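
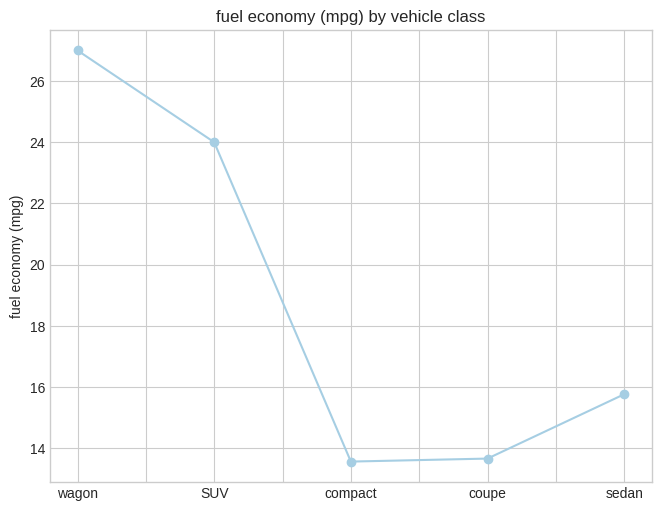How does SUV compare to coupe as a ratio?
SUV ≈ 24, coupe ≈ 14; 24/14 ≈ 1.71.

≈ 1.71×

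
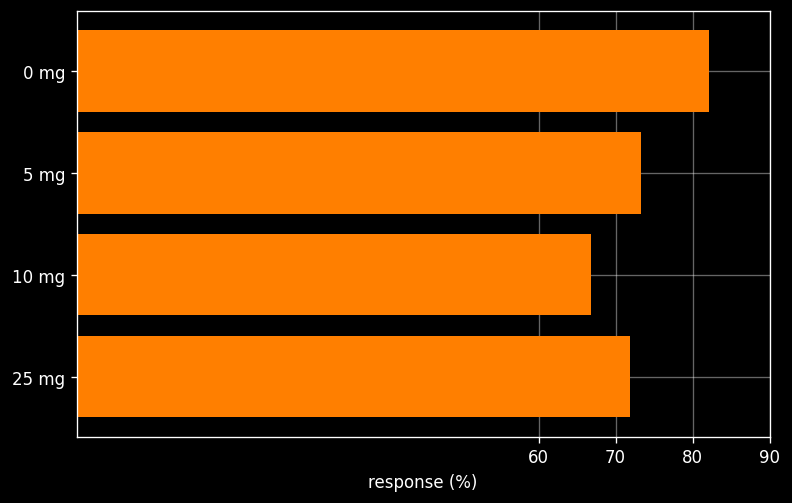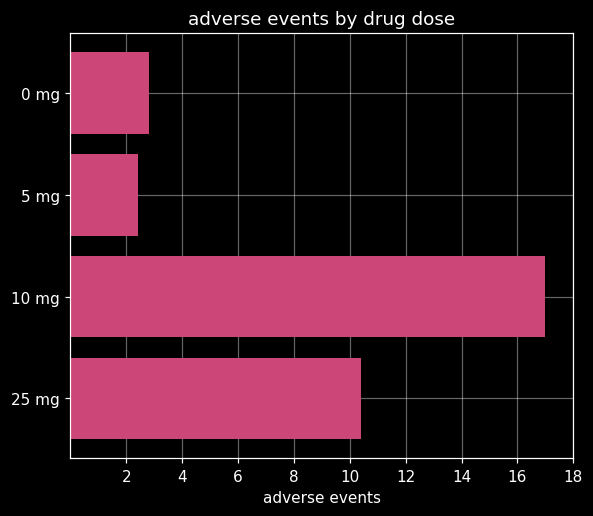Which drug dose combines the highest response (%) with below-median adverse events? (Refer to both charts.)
0 mg

Chart 2 median adverse events ≈ 6; below-median drug doses: 0 mg, 5 mg. Among those, 0 mg has the highest response (%) (≈ 80).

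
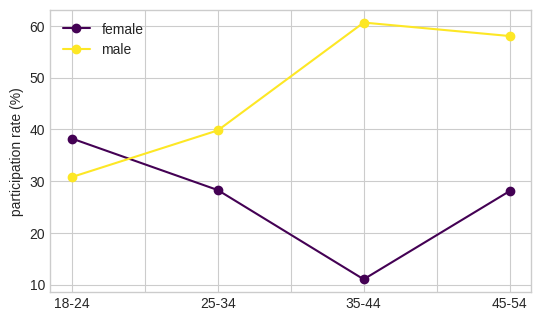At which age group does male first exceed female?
25-34

18-24: male ≈ 30 vs female ≈ 40 (not yet); 25-34: male ≈ 40 vs female ≈ 30 (first crossover).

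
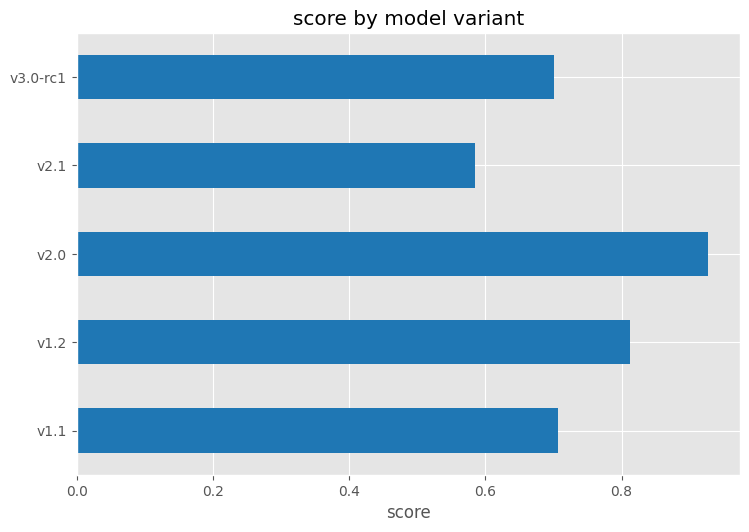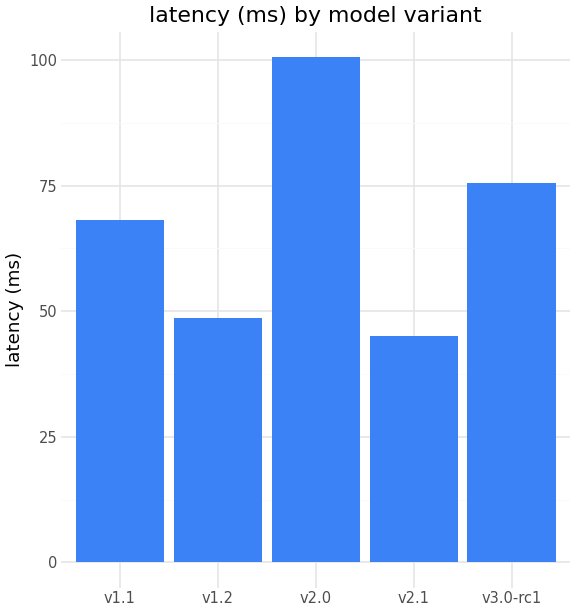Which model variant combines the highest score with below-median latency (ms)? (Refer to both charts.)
Chart 2 median latency (ms) ≈ 70; below-median model variants: v1.2, v2.1. Among those, v1.2 has the highest score (≈ 0.8).

v1.2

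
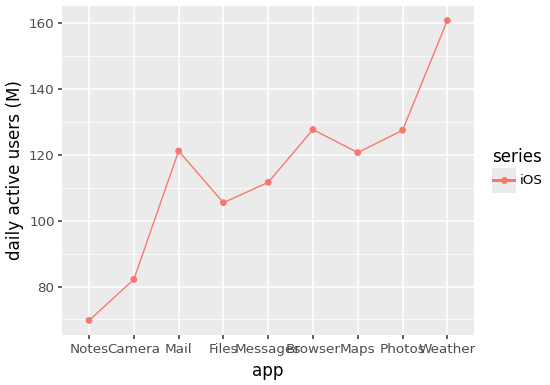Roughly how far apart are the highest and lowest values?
≈ 90

Max Weather ≈ 160, min Notes ≈ 70; range ≈ 90.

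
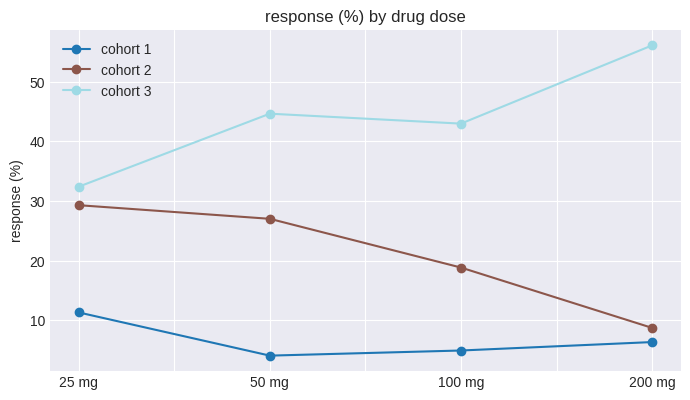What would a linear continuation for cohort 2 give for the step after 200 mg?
≈ 2.5

Last three: 25, 20, 10 → slope ≈ -7.5/step → next ≈ 2.5.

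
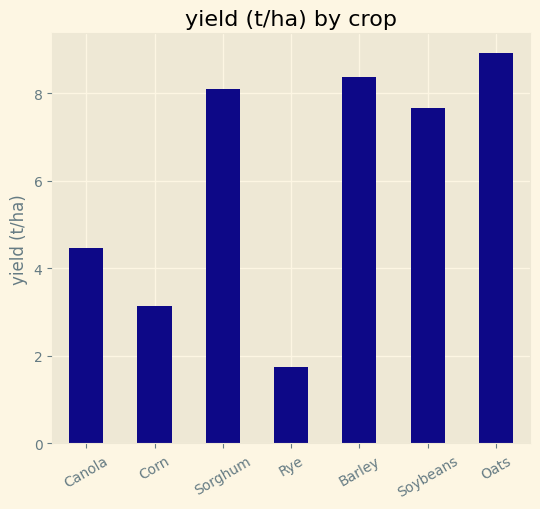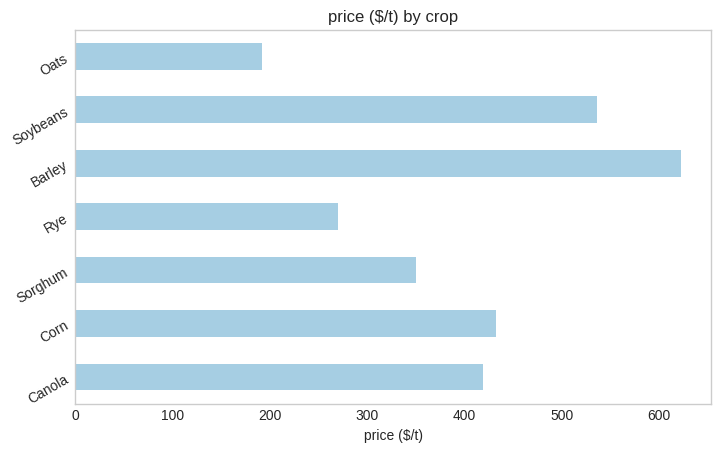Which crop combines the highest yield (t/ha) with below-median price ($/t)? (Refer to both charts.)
Chart 2 median price ($/t) ≈ 400; below-median crops: Sorghum, Rye, Oats. Among those, Oats has the highest yield (t/ha) (≈ 9).

Oats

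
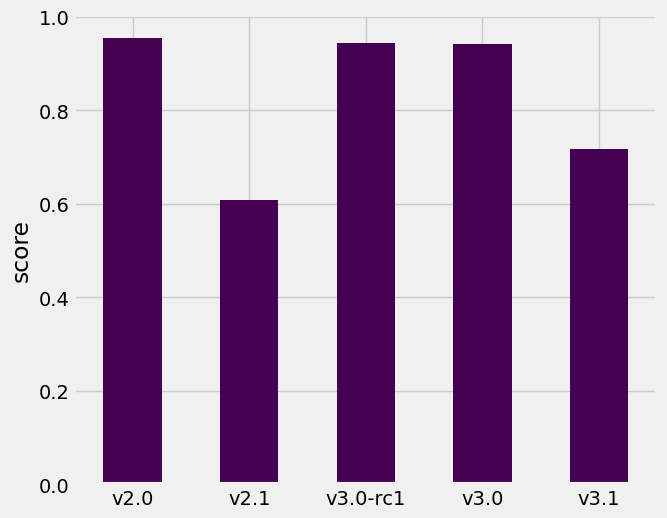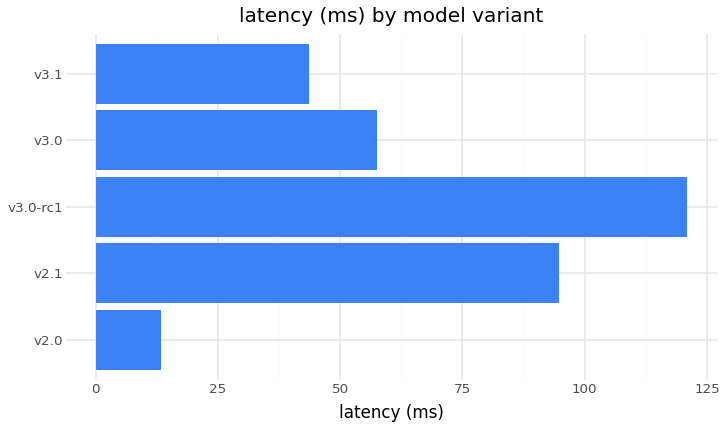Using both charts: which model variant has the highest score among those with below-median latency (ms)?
v2.0

Chart 2 median latency (ms) ≈ 60; below-median model variants: v2.0, v3.1. Among those, v2.0 has the highest score (≈ 1).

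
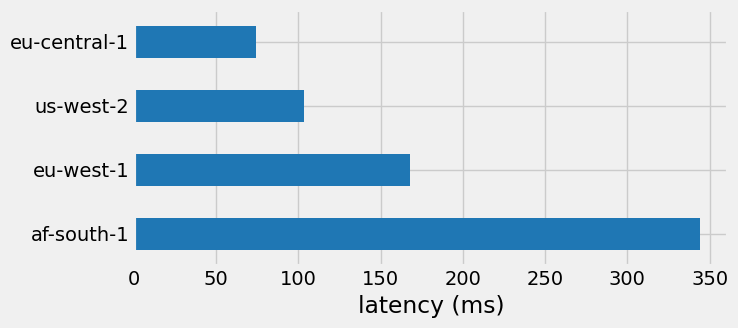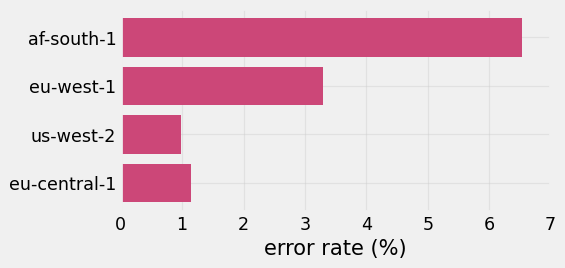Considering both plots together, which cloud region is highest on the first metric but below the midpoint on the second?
us-west-2

Chart 2 median error rate (%) ≈ 2; below-median cloud regions: us-west-2, eu-central-1. Among those, us-west-2 has the highest latency (ms) (≈ 100).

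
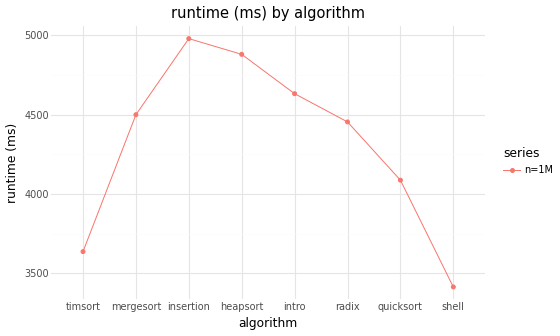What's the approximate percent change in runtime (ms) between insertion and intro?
≈ -8%

insertion ≈ 5000, intro ≈ 4600; (4600 − 5000) / 5000 ≈ -8%.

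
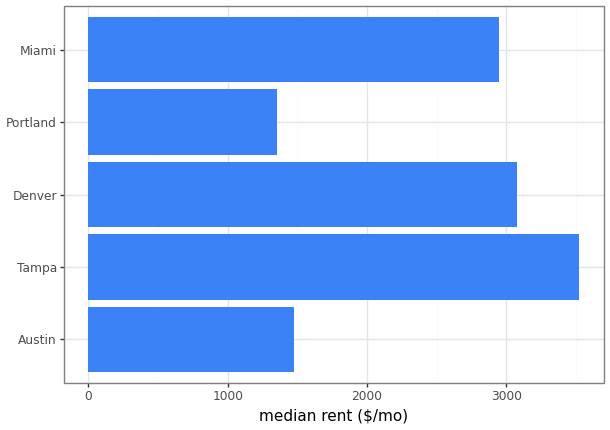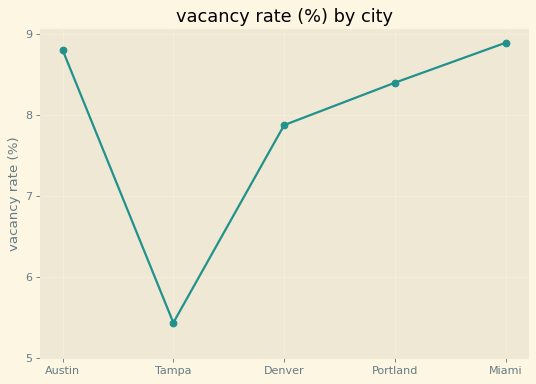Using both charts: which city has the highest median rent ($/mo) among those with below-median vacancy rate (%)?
Tampa

Chart 2 median vacancy rate (%) ≈ 8; below-median cities: Tampa, Denver. Among those, Tampa has the highest median rent ($/mo) (≈ 3500).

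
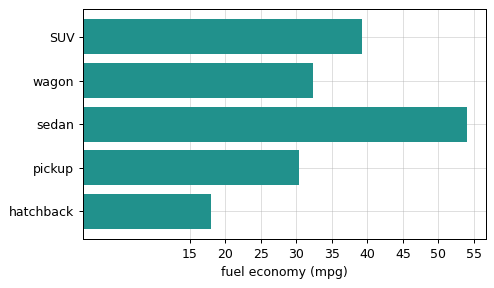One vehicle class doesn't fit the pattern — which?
sedan ≈ 55; the rest sit between ≈ 20 and ≈ 40.

sedan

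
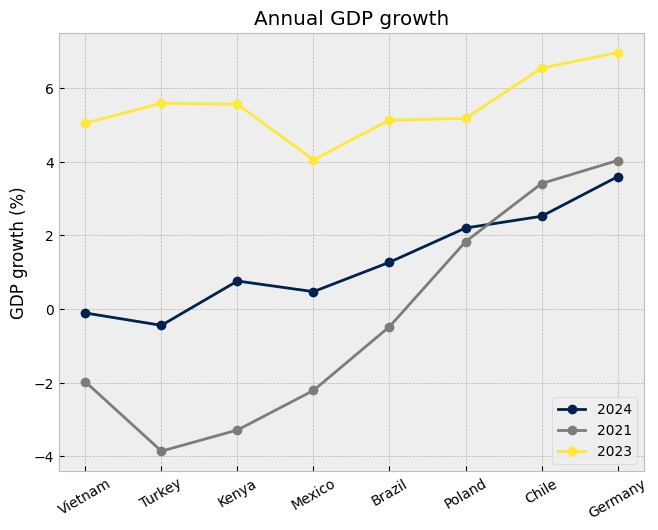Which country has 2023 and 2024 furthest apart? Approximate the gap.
Turkey: 2023 ≈ 6, 2024 ≈ 0 → gap ≈ 6. Next-largest (Vietnam) is only ≈ 5.

Turkey, ≈ 6 %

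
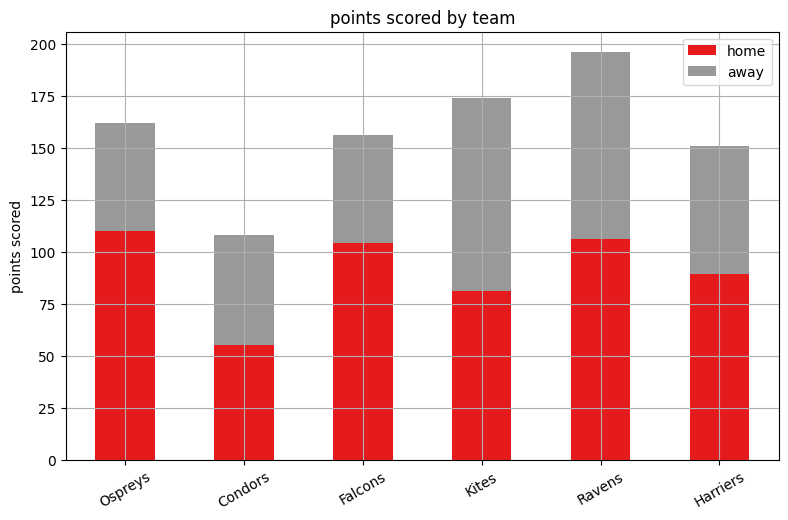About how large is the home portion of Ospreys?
≈ 120

home top ≈ 120, bottom ≈ 0; segment ≈ 120.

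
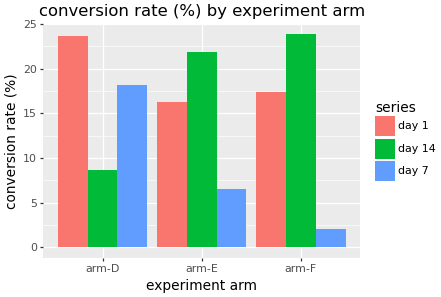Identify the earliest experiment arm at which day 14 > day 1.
arm-E

arm-D: day 14 ≈ 8 vs day 1 ≈ 24 (not yet); arm-E: day 14 ≈ 22 vs day 1 ≈ 16 (first crossover).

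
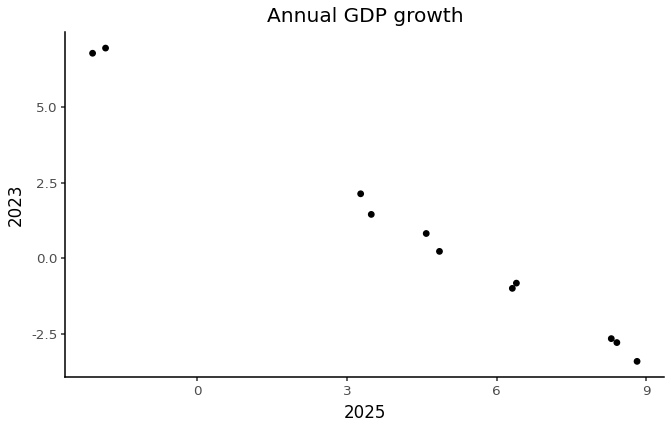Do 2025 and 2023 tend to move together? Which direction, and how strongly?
negative, strong

Points are negatively correlated; strong (|r| ≈ 1.0).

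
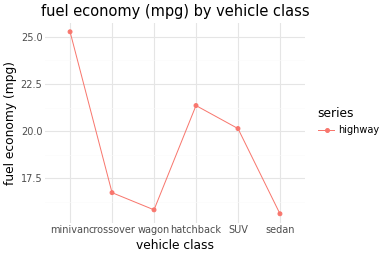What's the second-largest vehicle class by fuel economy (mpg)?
hatchback

Top 3: minivan ≈ 25, hatchback ≈ 21, SUV ≈ 20.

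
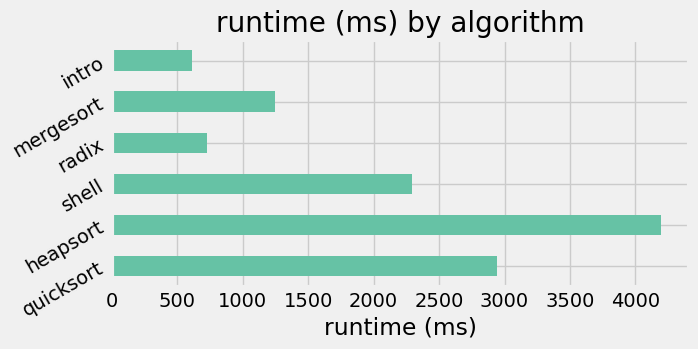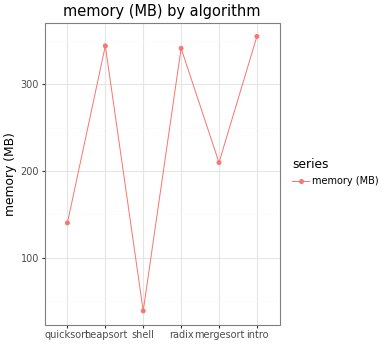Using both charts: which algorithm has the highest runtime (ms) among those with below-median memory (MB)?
quicksort

Chart 2 median memory (MB) ≈ 300; below-median algorithms: quicksort, shell, mergesort. Among those, quicksort has the highest runtime (ms) (≈ 3000).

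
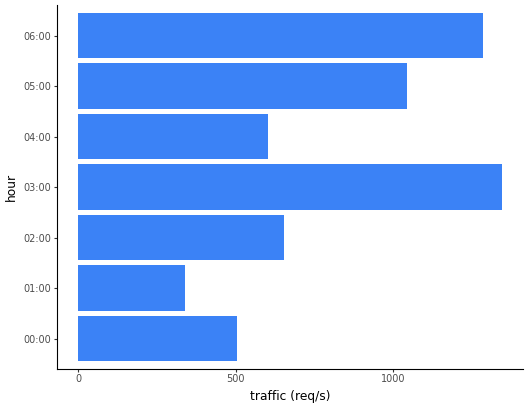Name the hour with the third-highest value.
Top 4: 03:00 ≈ 1400, 06:00 ≈ 1200, 05:00 ≈ 1000, 02:00 ≈ 600.

05:00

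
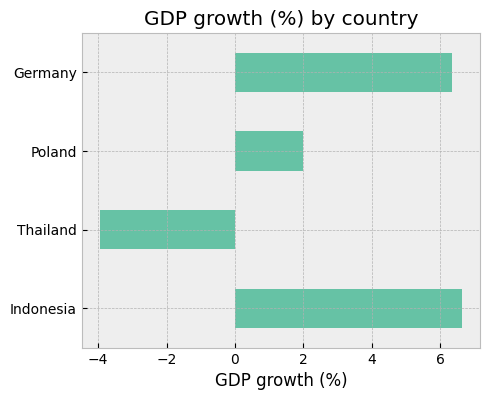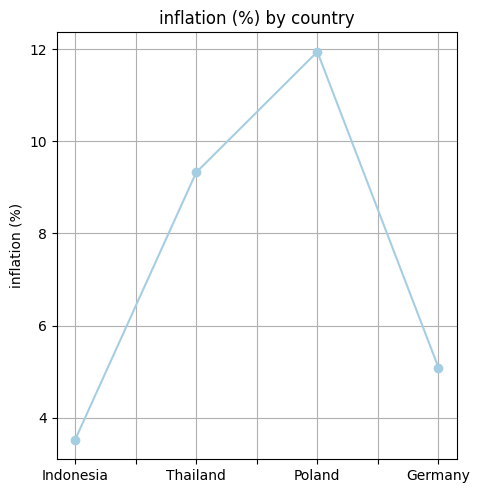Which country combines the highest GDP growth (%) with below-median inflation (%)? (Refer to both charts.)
Indonesia

Chart 2 median inflation (%) ≈ 8; below-median countries: Indonesia, Germany. Among those, Indonesia has the highest GDP growth (%) (≈ 7).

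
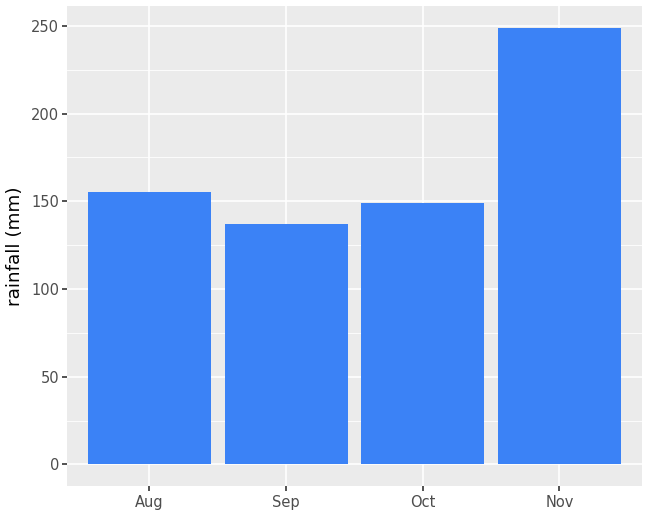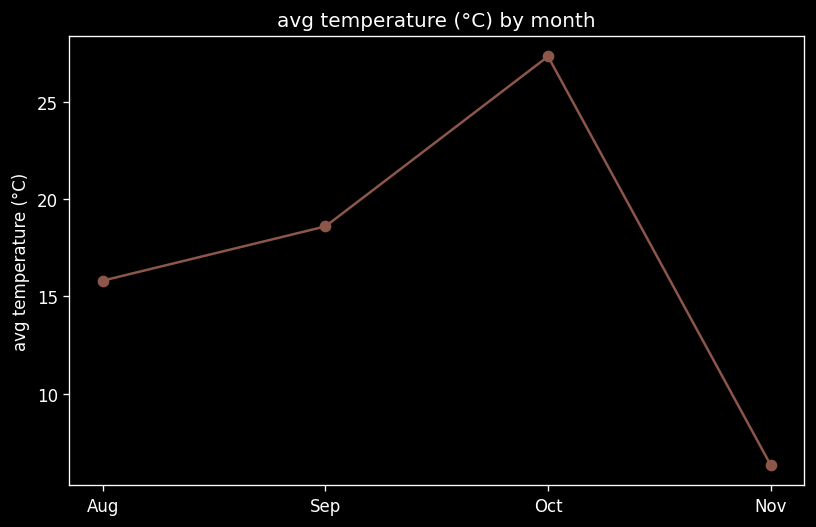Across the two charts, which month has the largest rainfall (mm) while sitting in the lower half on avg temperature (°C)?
Nov

Chart 2 median avg temperature (°C) ≈ 15; below-median months: Aug, Nov. Among those, Nov has the highest rainfall (mm) (≈ 250).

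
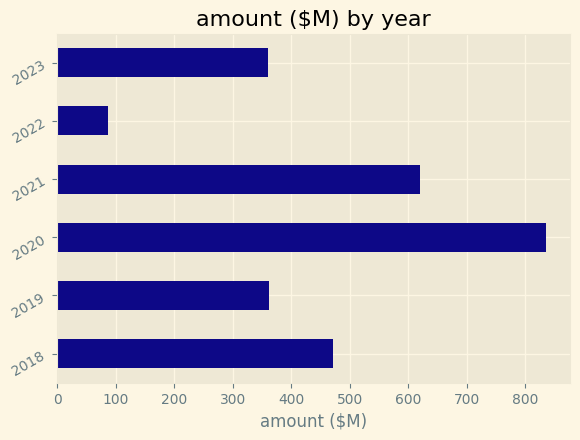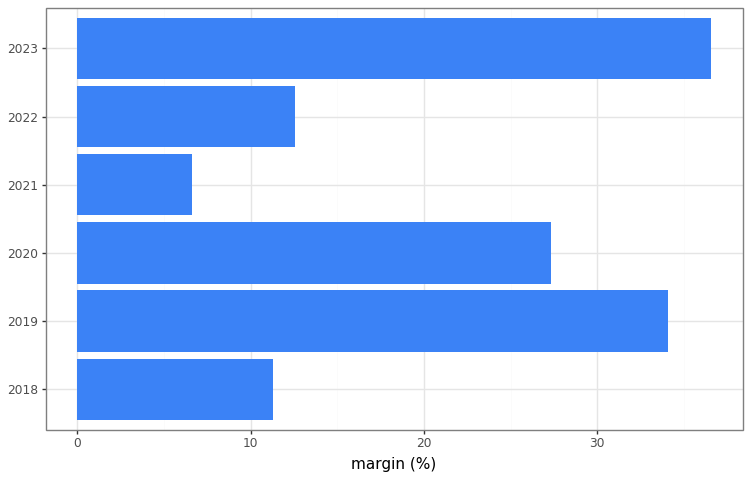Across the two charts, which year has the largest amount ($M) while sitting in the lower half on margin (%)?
2021

Chart 2 median margin (%) ≈ 20; below-median years: 2018, 2021, 2022. Among those, 2021 has the highest amount ($M) (≈ 600).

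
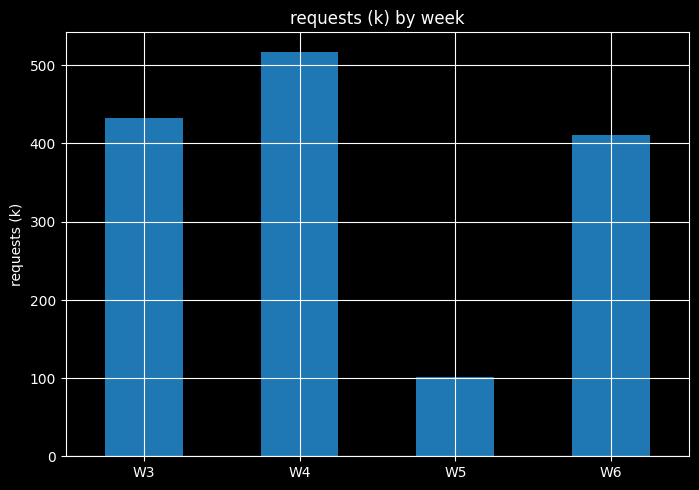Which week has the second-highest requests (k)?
Top 3: W4 ≈ 500, W3 ≈ 450, W6 ≈ 400.

W3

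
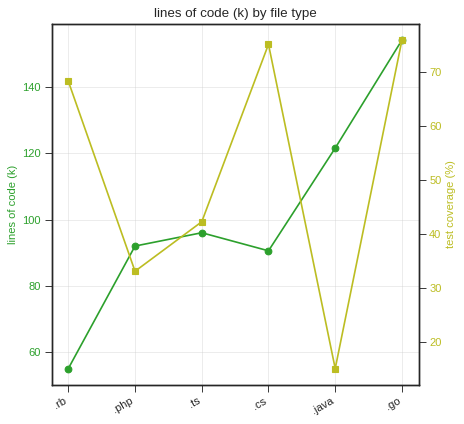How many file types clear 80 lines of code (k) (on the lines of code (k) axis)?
5

Above 80: .php, .ts, .cs, .java, .go.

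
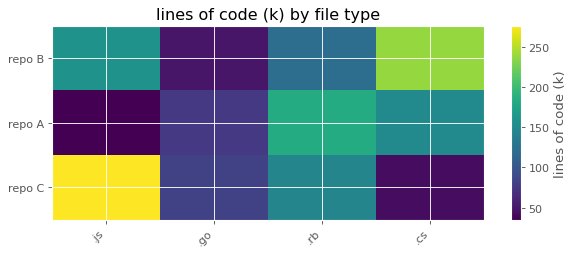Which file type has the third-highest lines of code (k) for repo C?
Top 4 for repo C: .js ≈ 275, .rb ≈ 150, .go ≈ 75, .cs ≈ 50.

.go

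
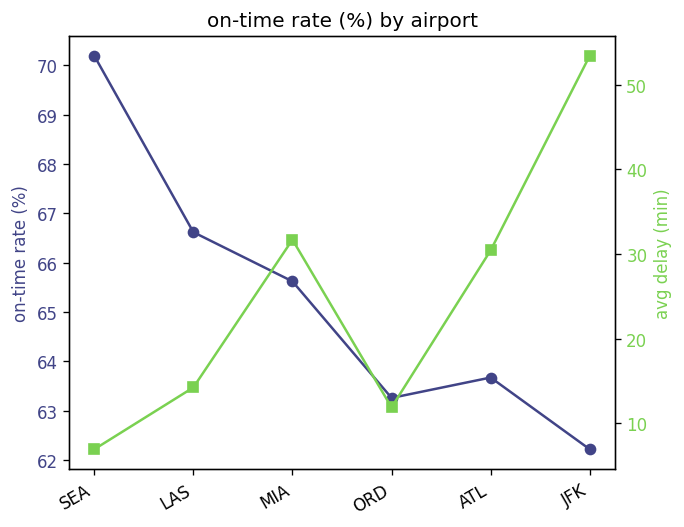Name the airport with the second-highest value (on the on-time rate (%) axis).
Top 3 (on the on-time rate (%) axis): SEA ≈ 70, LAS ≈ 67, MIA ≈ 66.

LAS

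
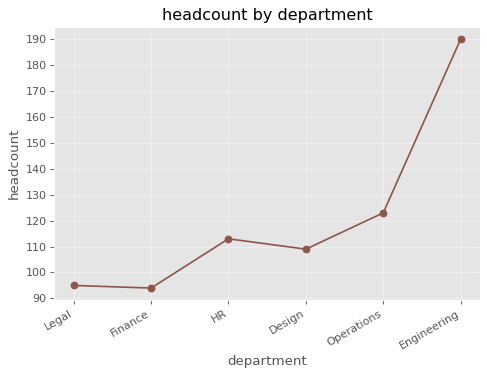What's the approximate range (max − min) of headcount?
≈ 100

Max Engineering ≈ 190, min Finance ≈ 90; range ≈ 100.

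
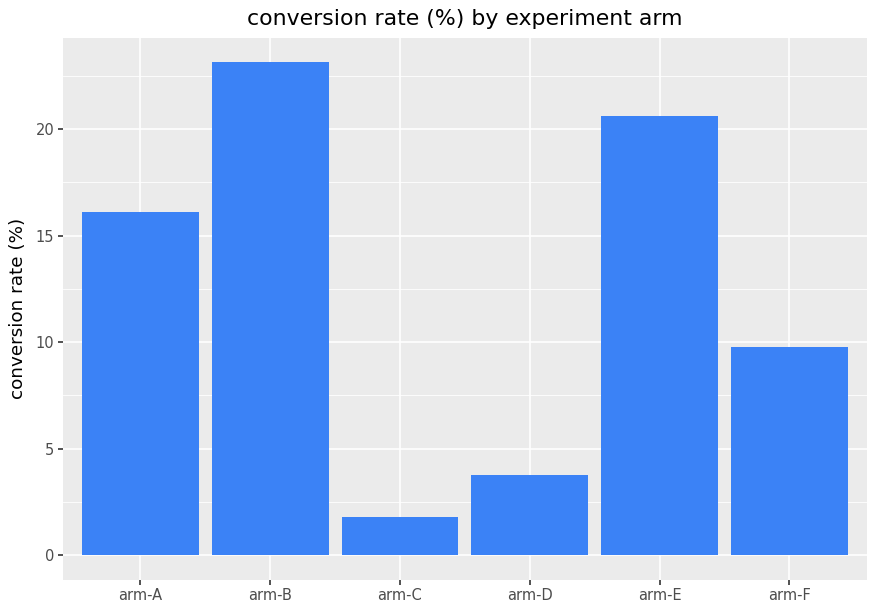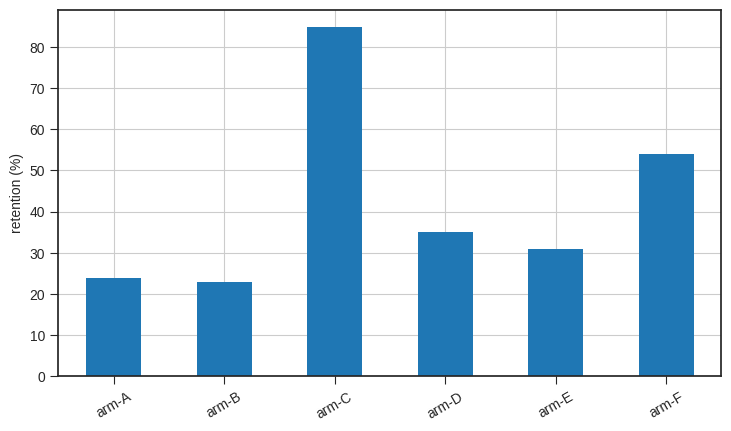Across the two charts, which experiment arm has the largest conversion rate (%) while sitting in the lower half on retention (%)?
Chart 2 median retention (%) ≈ 30; below-median experiment arms: arm-A, arm-B, arm-E. Among those, arm-B has the highest conversion rate (%) (≈ 25).

arm-B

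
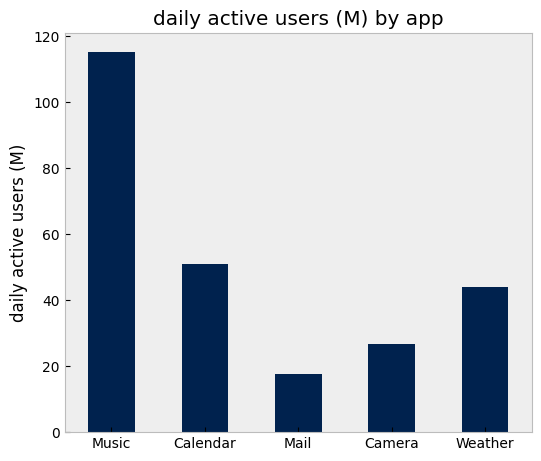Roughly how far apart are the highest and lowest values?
Max Music ≈ 120, min Mail ≈ 20; range ≈ 100.

≈ 100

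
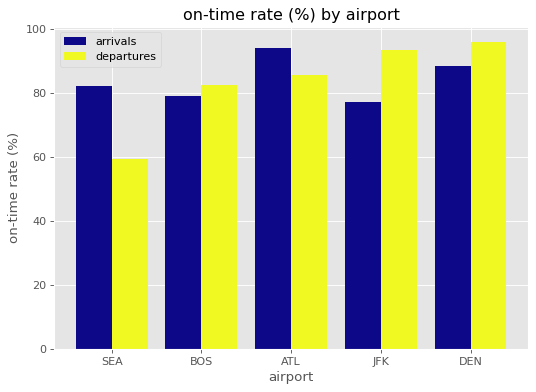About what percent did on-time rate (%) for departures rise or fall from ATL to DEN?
≈ +11.1%

ATL ≈ 90, DEN ≈ 100; (100 − 90) / 90 ≈ +11.1%.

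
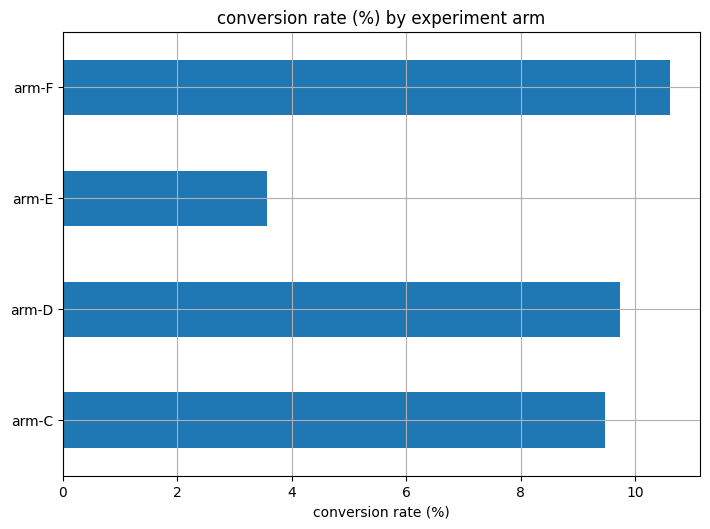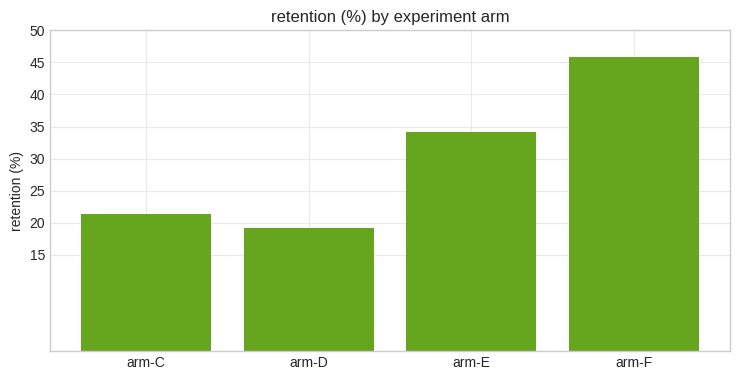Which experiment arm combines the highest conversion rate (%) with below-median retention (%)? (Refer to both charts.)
Chart 2 median retention (%) ≈ 30; below-median experiment arms: arm-C, arm-D. Among those, arm-D has the highest conversion rate (%) (≈ 10).

arm-D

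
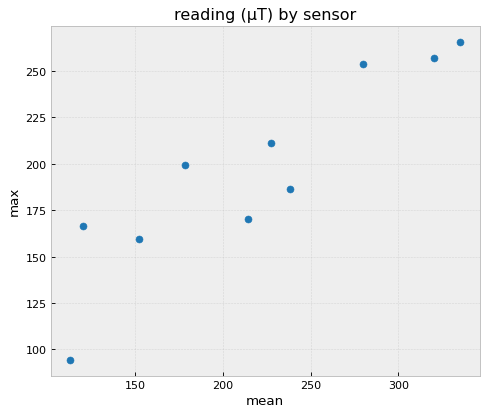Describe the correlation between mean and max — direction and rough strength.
positive, strong

Points are positively correlated; strong (|r| ≈ 0.9).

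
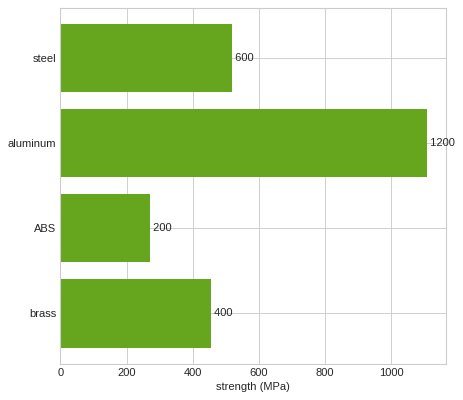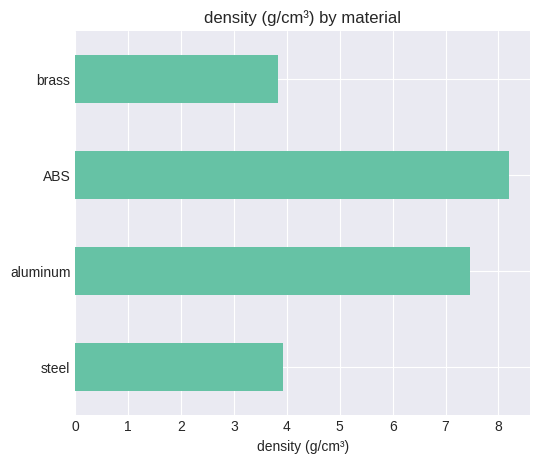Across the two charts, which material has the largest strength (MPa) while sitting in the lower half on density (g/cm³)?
Chart 2 median density (g/cm³) ≈ 6; below-median materials: steel, brass. Among those, steel has the highest strength (MPa) (≈ 600).

steel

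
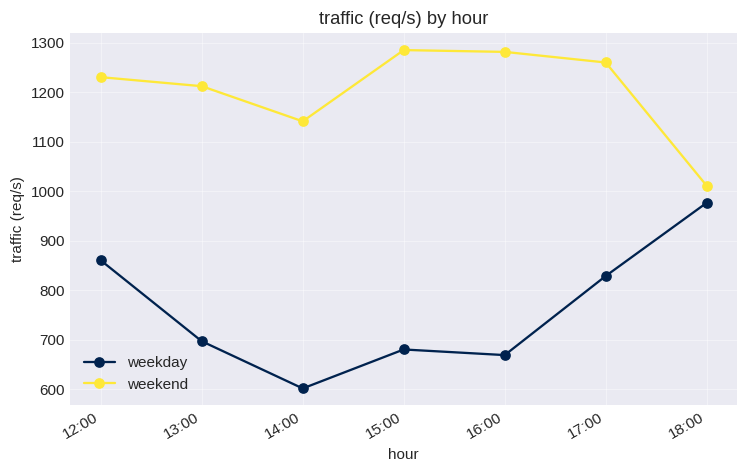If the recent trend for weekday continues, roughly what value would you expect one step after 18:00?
≈ 1150

Last three: 700, 800, 1000 → slope ≈ 150/step → next ≈ 1150.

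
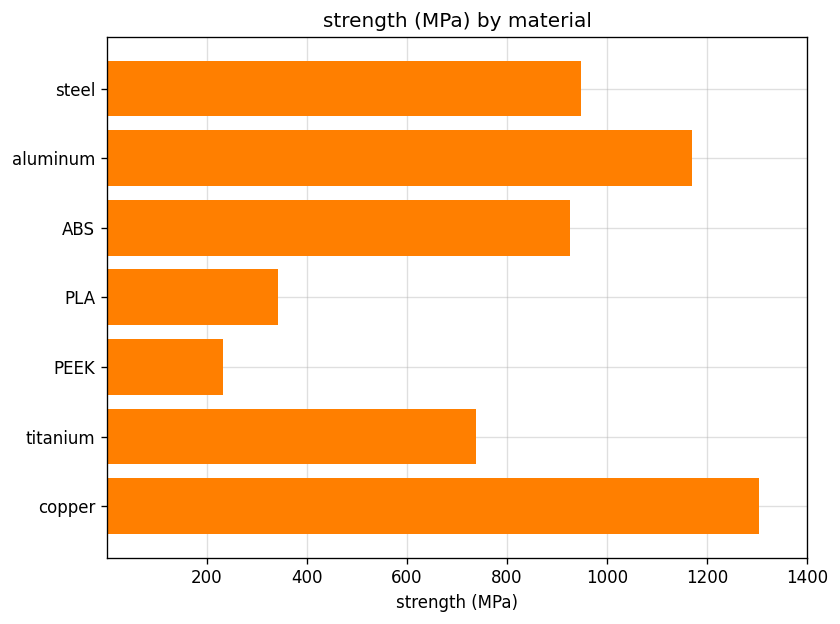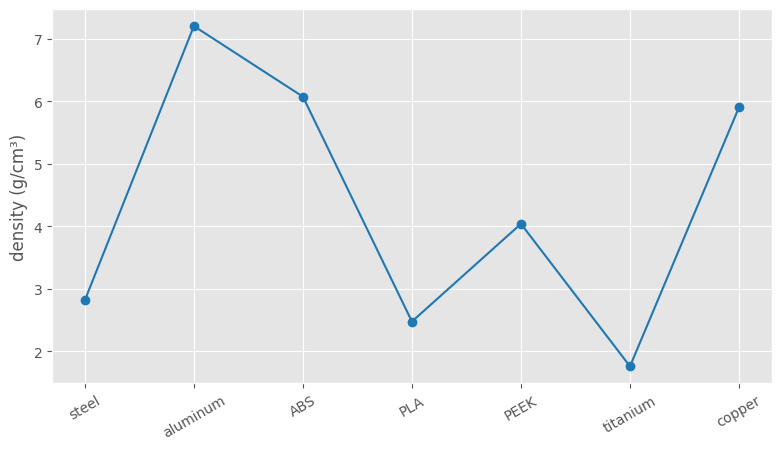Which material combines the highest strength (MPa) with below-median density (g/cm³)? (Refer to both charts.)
steel

Chart 2 median density (g/cm³) ≈ 4; below-median materials: steel, PLA, titanium. Among those, steel has the highest strength (MPa) (≈ 1000).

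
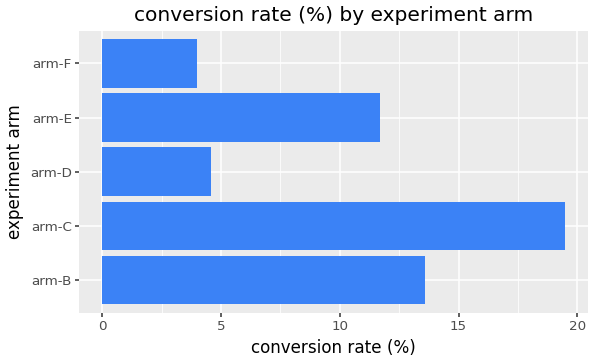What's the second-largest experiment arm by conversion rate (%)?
arm-B

Top 3: arm-C ≈ 20, arm-B ≈ 14, arm-E ≈ 12.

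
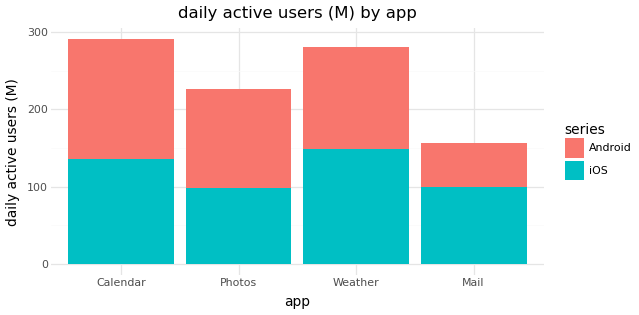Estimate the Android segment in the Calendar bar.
Android top ≈ 300, bottom ≈ 125; segment ≈ 175.

≈ 175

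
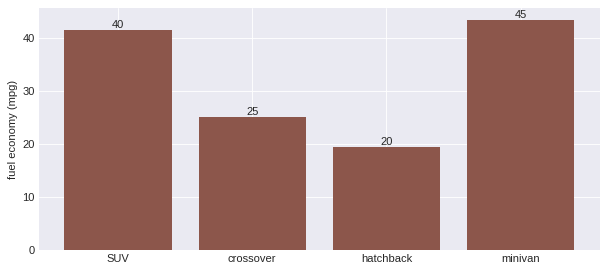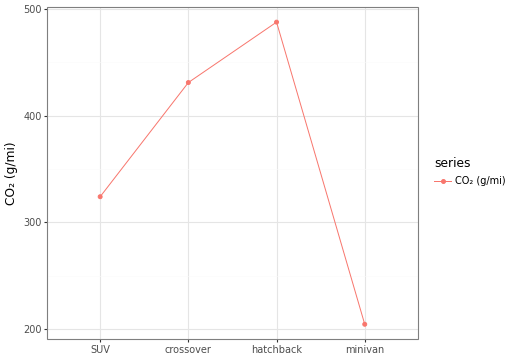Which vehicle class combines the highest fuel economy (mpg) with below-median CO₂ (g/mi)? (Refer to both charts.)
minivan

Chart 2 median CO₂ (g/mi) ≈ 400; below-median vehicle classes: SUV, minivan. Among those, minivan has the highest fuel economy (mpg) (≈ 45).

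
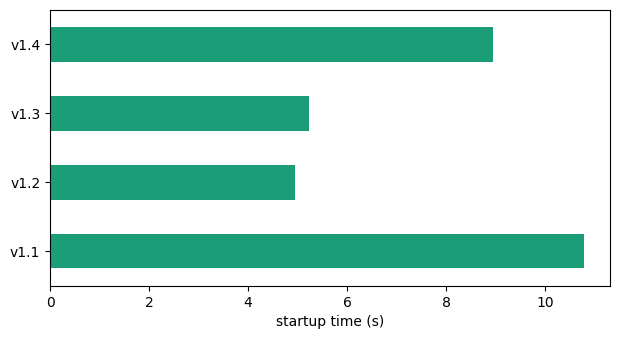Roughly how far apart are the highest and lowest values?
≈ 6

Max v1.1 ≈ 11, min v1.2 ≈ 5; range ≈ 6.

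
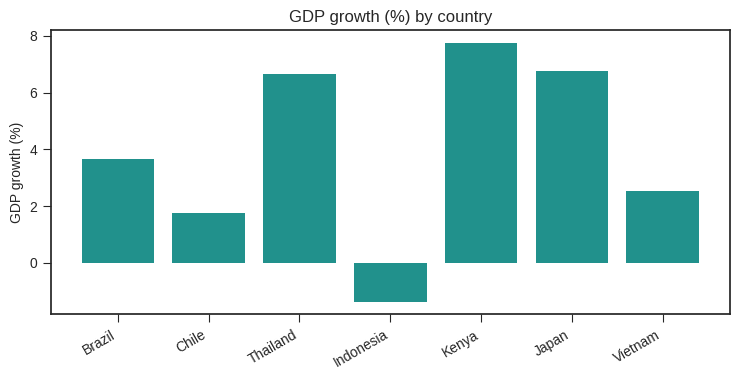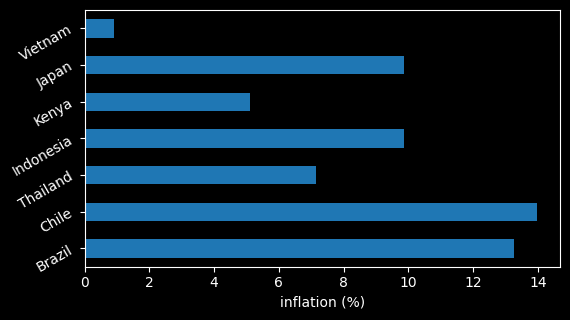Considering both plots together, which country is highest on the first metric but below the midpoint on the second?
Kenya

Chart 2 median inflation (%) ≈ 10; below-median countries: Thailand, Kenya, Vietnam. Among those, Kenya has the highest GDP growth (%) (≈ 8).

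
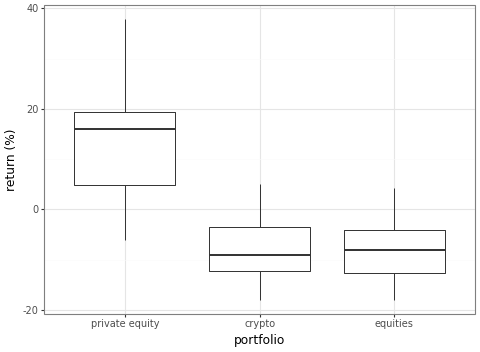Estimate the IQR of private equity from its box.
≈ 16

Q3 ≈ 20, Q1 ≈ 4; IQR ≈ 16.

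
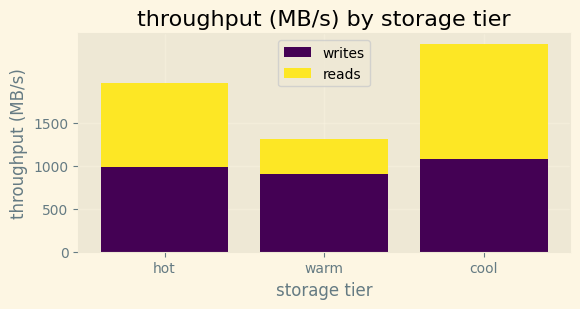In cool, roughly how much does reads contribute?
reads top ≈ 2500, bottom ≈ 1000; segment ≈ 1500.

≈ 1500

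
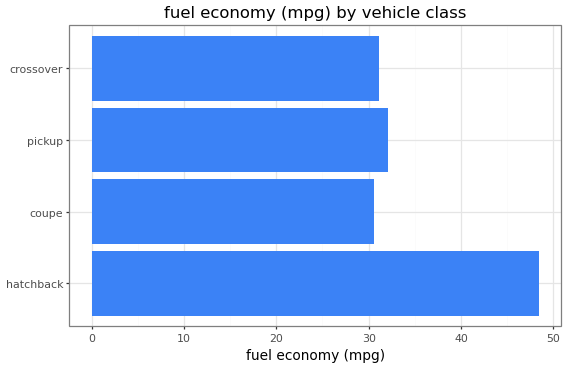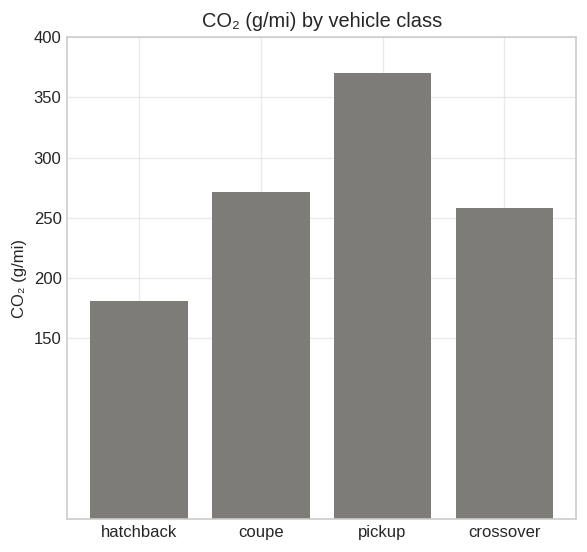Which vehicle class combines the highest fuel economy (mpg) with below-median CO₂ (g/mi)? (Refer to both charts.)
Chart 2 median CO₂ (g/mi) ≈ 250; below-median vehicle classes: hatchback, crossover. Among those, hatchback has the highest fuel economy (mpg) (≈ 50).

hatchback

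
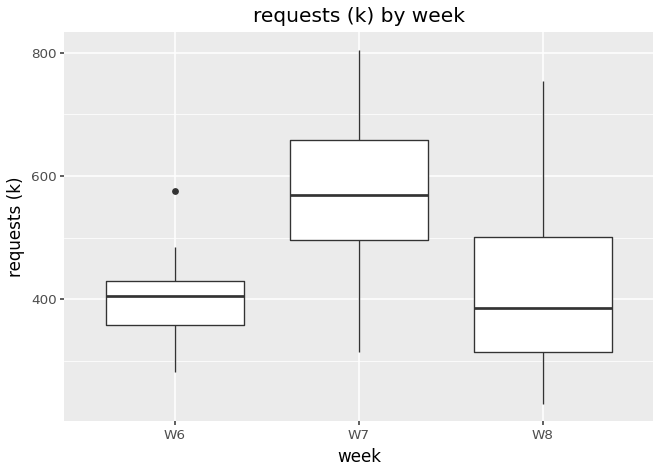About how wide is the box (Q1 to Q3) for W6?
Q3 ≈ 420, Q1 ≈ 360; IQR ≈ 60.

≈ 60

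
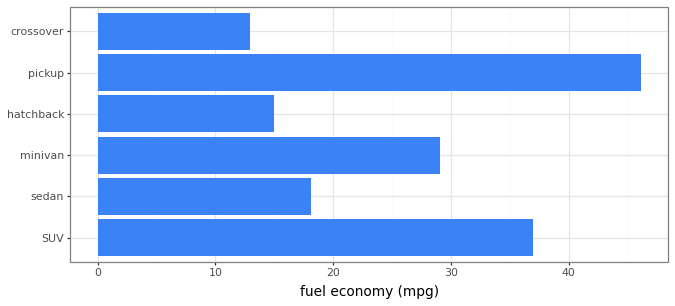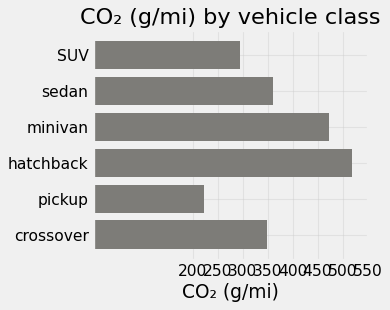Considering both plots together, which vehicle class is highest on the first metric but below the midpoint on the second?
pickup

Chart 2 median CO₂ (g/mi) ≈ 350; below-median vehicle classes: SUV, pickup, crossover. Among those, pickup has the highest fuel economy (mpg) (≈ 45).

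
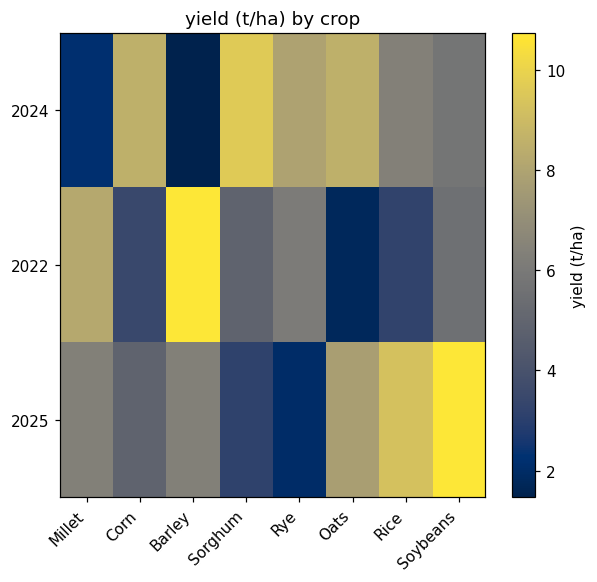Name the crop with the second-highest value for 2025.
Top 3 for 2025: Soybeans ≈ 11, Rice ≈ 9, Oats ≈ 8.

Rice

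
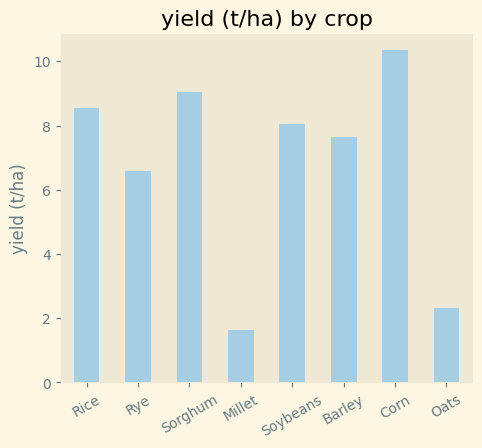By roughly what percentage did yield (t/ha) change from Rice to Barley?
≈ -11.1%

Rice ≈ 9, Barley ≈ 8; (8 − 9) / 9 ≈ -11.1%.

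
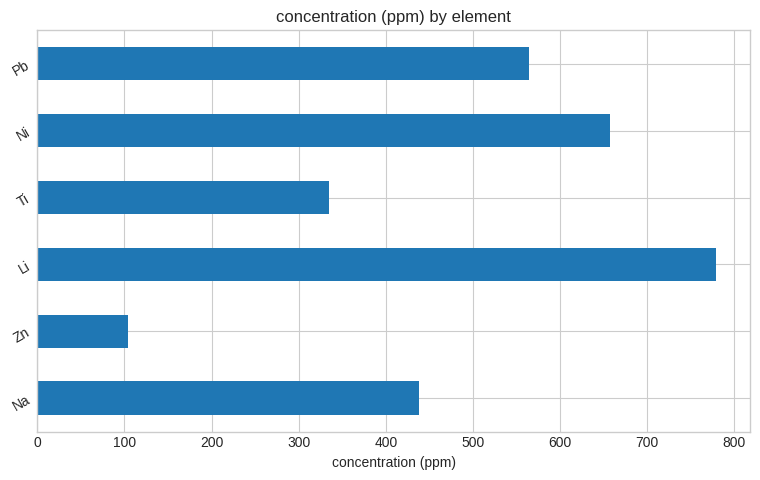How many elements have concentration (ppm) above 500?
Above 500: Li, Ni, Pb.

3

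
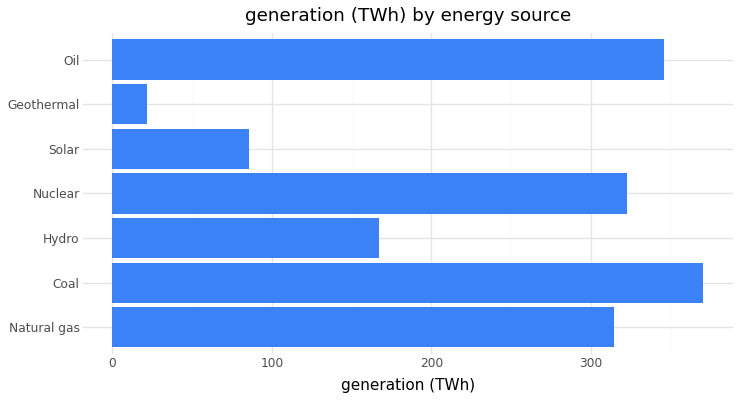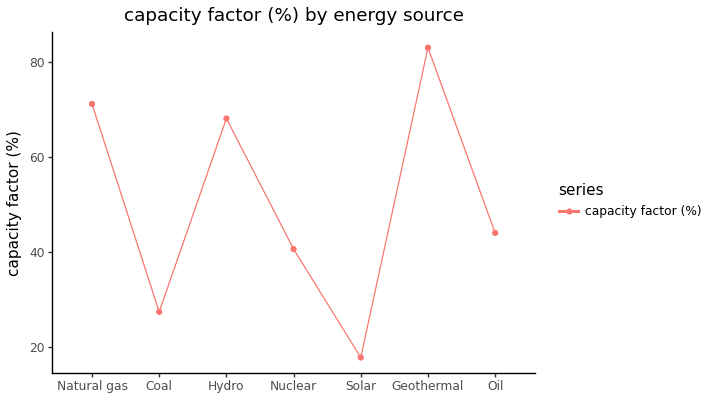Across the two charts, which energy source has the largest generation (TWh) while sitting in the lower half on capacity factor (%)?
Chart 2 median capacity factor (%) ≈ 40; below-median energy sources: Coal, Nuclear, Solar. Among those, Coal has the highest generation (TWh) (≈ 350).

Coal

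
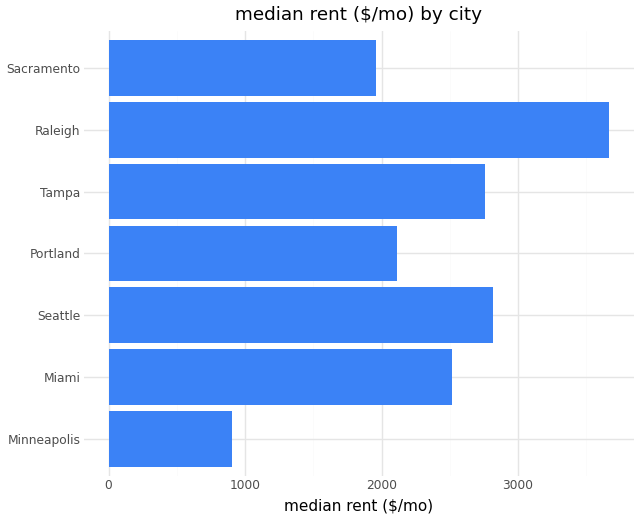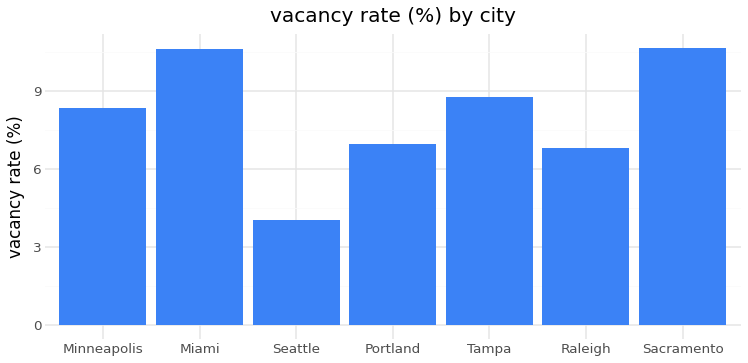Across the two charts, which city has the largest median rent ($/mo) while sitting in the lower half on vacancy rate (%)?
Chart 2 median vacancy rate (%) ≈ 8; below-median cities: Seattle, Portland, Raleigh. Among those, Raleigh has the highest median rent ($/mo) (≈ 3500).

Raleigh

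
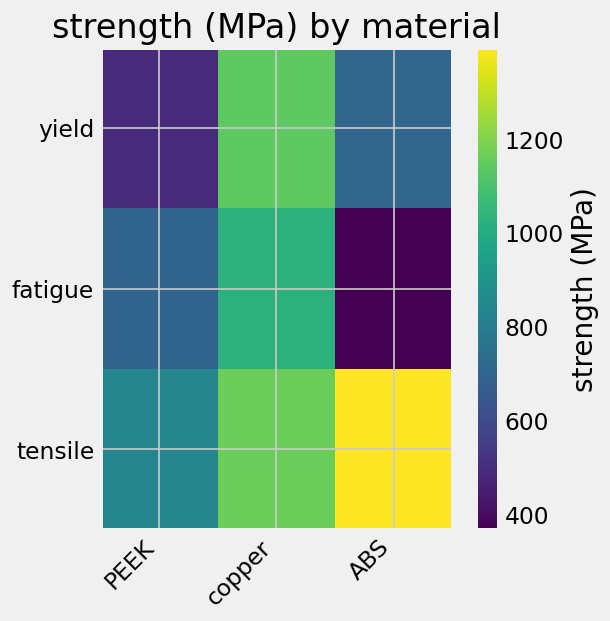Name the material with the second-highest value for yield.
ABS

Top 3 for yield: copper ≈ 1100, ABS ≈ 700, PEEK ≈ 500.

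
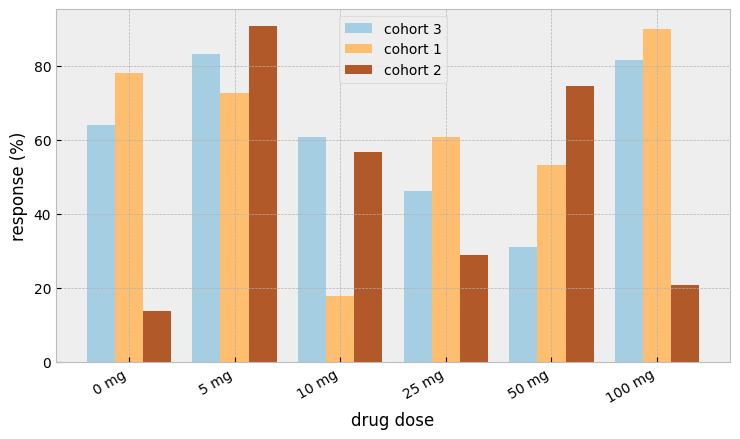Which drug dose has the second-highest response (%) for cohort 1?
Top 3 for cohort 1: 100 mg ≈ 90, 0 mg ≈ 80, 5 mg ≈ 70.

0 mg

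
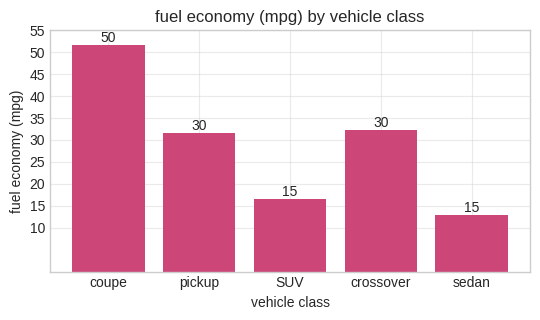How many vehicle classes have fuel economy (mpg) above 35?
1

Above 35: coupe.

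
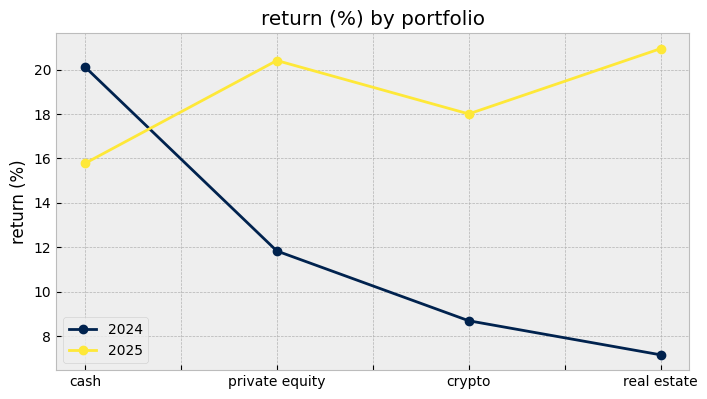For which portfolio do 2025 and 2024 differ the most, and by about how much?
real estate: 2025 ≈ 20, 2024 ≈ 8 → gap ≈ 12. Next-largest (crypto) is only ≈ 10.

real estate, ≈ 12 %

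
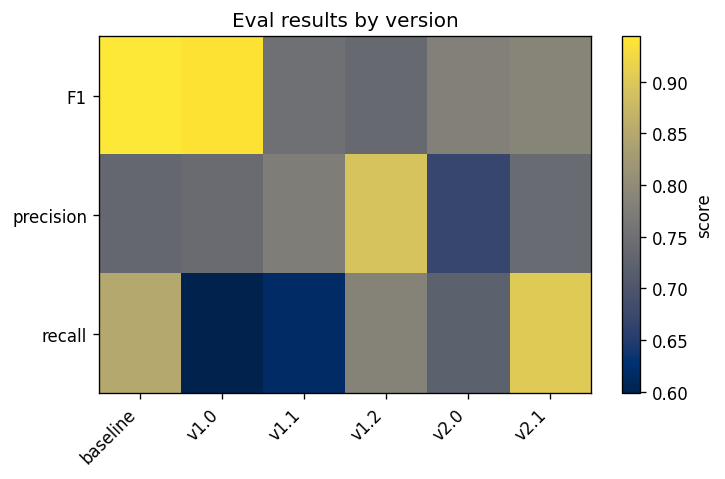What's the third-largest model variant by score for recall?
Top 4 for recall: v2.1 ≈ 0.90, baseline ≈ 0.85, v1.2 ≈ 0.80, v2.0 ≈ 0.70.

v1.2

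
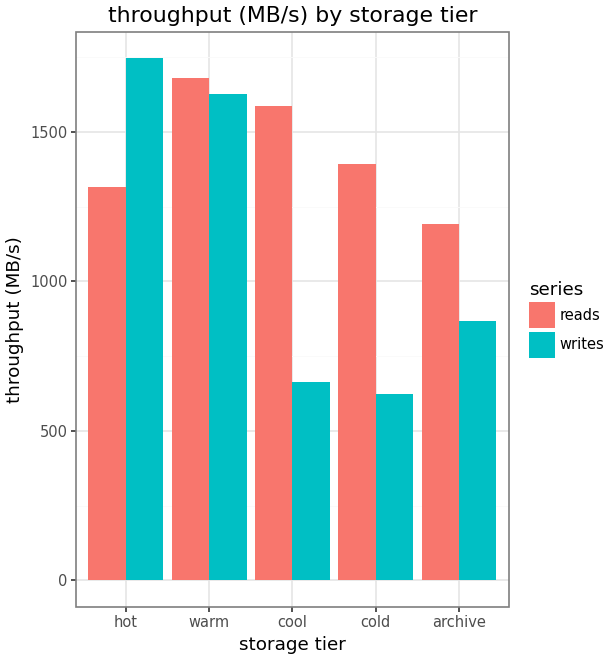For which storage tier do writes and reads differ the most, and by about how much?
cool, ≈ 1000 MB/s

cool: writes ≈ 600, reads ≈ 1600 → gap ≈ 1000. Next-largest (cold) is only ≈ 800.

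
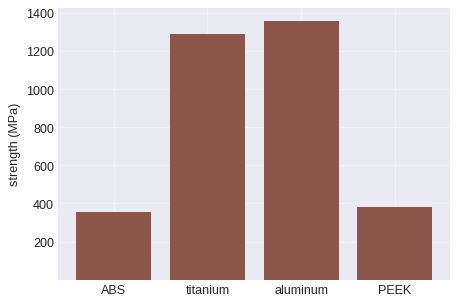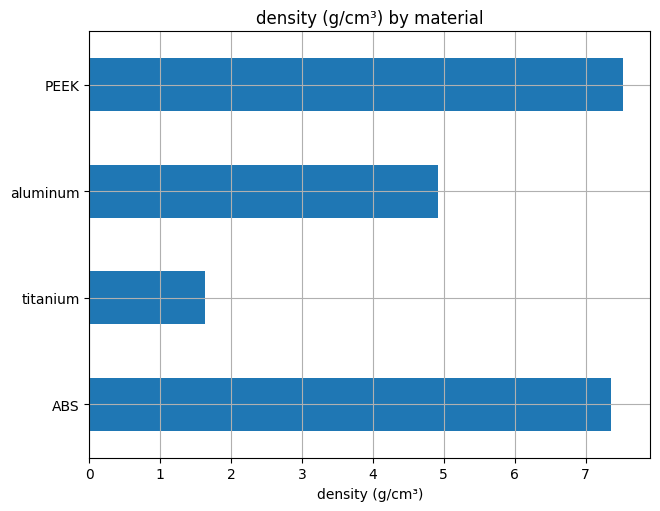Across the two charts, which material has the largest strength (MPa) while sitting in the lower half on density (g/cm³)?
Chart 2 median density (g/cm³) ≈ 6; below-median materials: titanium, aluminum. Among those, aluminum has the highest strength (MPa) (≈ 1400).

aluminum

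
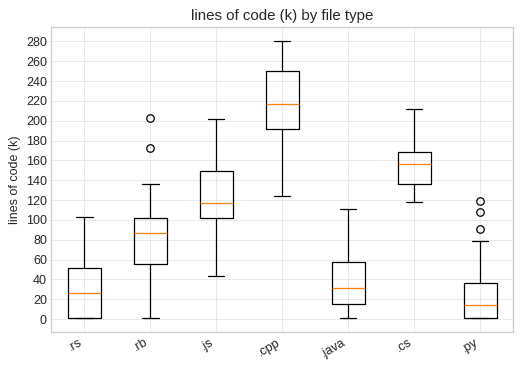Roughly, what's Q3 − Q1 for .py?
Q3 ≈ 40, Q1 ≈ 0; IQR ≈ 40.

≈ 40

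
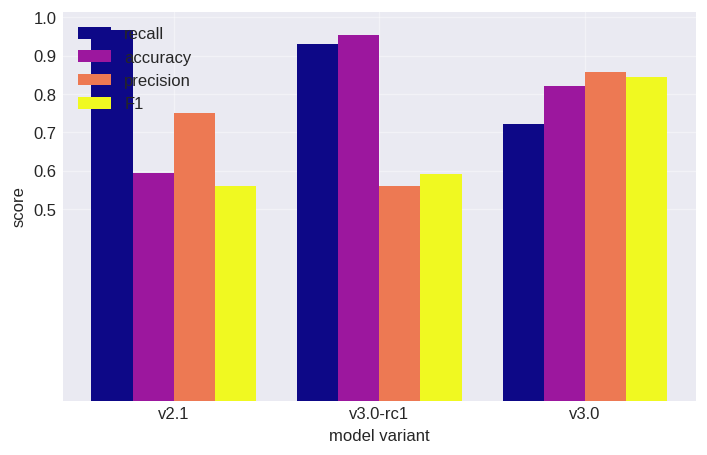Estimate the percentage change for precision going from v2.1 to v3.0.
≈ +12.5%

v2.1 ≈ 0.8, v3.0 ≈ 0.9; (0.9 − 0.8) / 0.8 ≈ +12.5%.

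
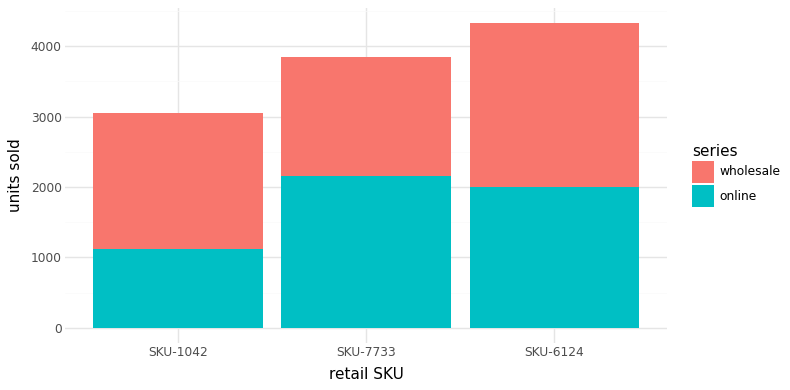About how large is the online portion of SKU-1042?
≈ 1000

online top ≈ 1000, bottom ≈ 0; segment ≈ 1000.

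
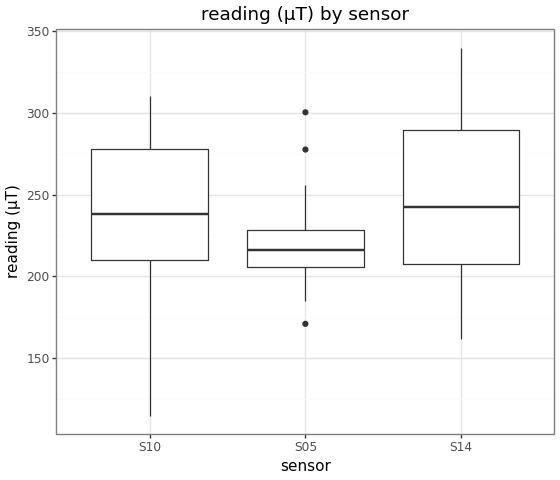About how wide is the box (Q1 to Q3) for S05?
≈ 25

Q3 ≈ 230, Q1 ≈ 205; IQR ≈ 25.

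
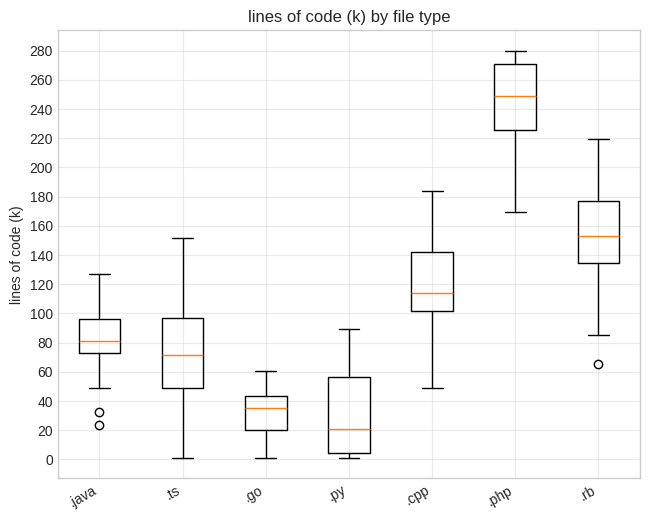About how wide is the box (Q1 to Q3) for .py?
Q3 ≈ 60, Q1 ≈ 0; IQR ≈ 60.

≈ 60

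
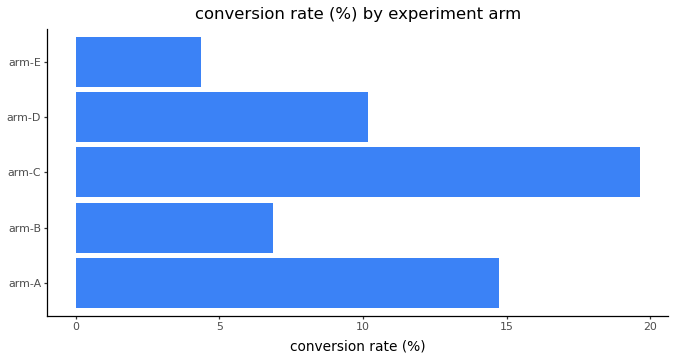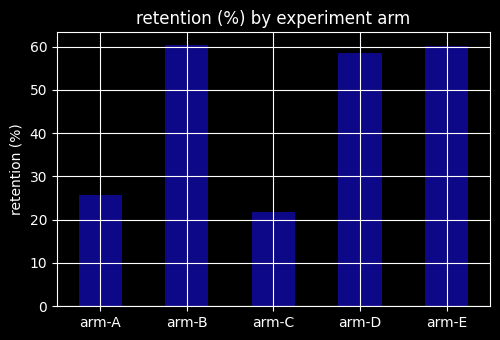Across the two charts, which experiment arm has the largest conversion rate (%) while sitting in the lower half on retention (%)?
Chart 2 median retention (%) ≈ 60; below-median experiment arms: arm-A, arm-C. Among those, arm-C has the highest conversion rate (%) (≈ 20).

arm-C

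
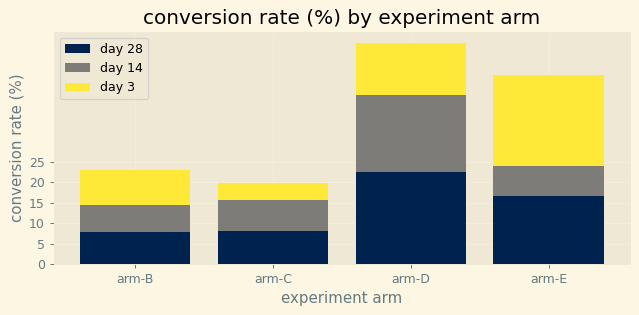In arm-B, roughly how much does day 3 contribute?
day 3 top ≈ 25, bottom ≈ 15; segment ≈ 10.

≈ 10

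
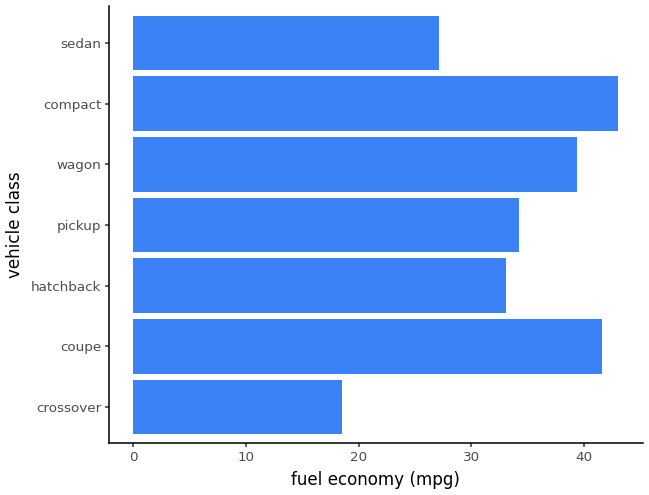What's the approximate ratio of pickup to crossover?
pickup ≈ 35, crossover ≈ 20; 35/20 ≈ 1.75.

≈ 1.75×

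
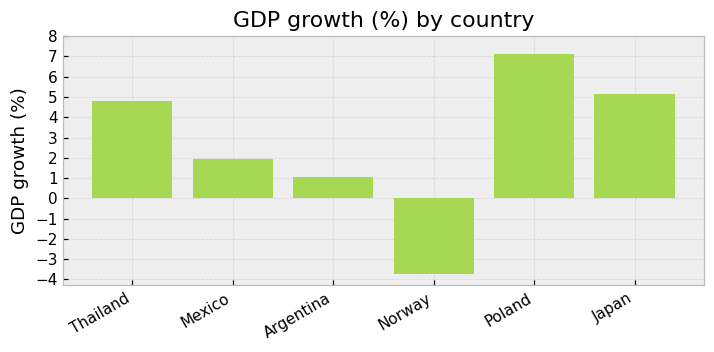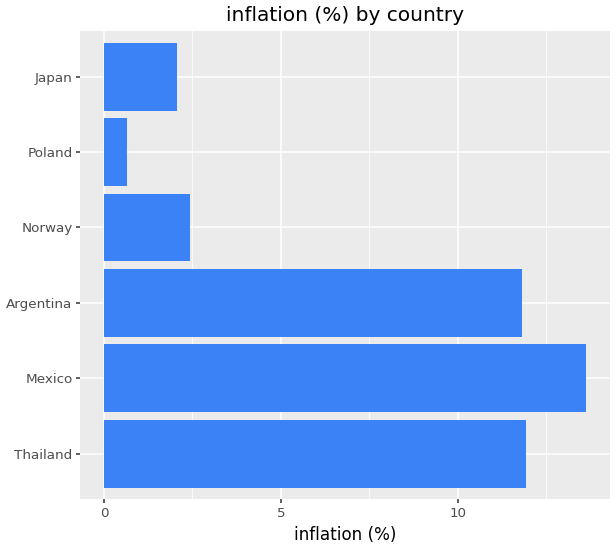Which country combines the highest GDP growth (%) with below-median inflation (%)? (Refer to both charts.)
Chart 2 median inflation (%) ≈ 8; below-median countries: Norway, Poland, Japan. Among those, Poland has the highest GDP growth (%) (≈ 7).

Poland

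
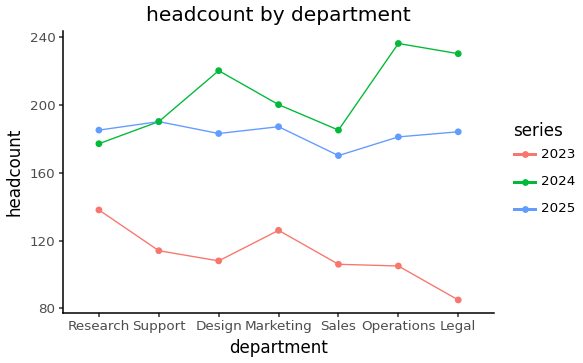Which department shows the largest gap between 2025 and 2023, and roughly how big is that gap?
Legal, ≈ 100

Legal: 2025 ≈ 180, 2023 ≈ 80 → gap ≈ 100. Next-largest (Operations) is only ≈ 80.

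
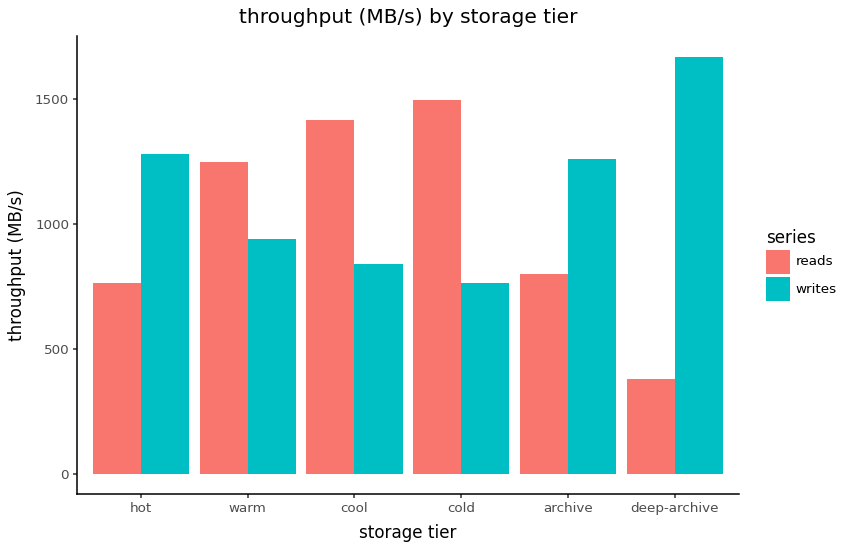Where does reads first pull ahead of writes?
hot: reads ≈ 800 vs writes ≈ 1200 (not yet); warm: reads ≈ 1200 vs writes ≈ 1000 (first crossover).

warm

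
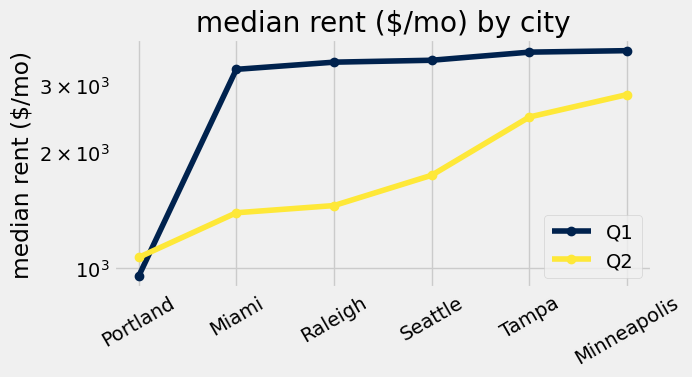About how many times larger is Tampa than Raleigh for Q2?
≈ 1.67×

Tampa ≈ 2500, Raleigh ≈ 1500; 2500/1500 ≈ 1.67.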